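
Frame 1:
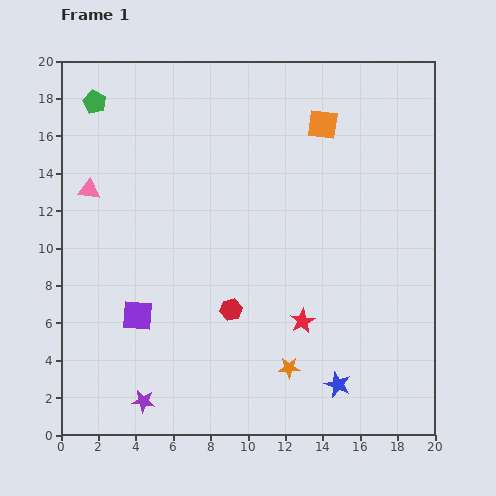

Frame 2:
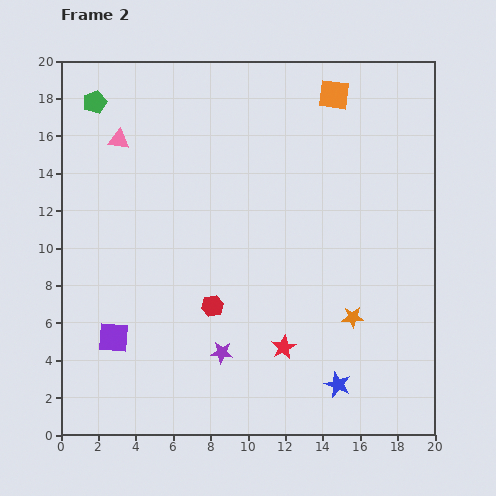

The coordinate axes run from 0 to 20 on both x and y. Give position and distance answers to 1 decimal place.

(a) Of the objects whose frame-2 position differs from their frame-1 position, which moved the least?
the red hexagon

(moved 1.0)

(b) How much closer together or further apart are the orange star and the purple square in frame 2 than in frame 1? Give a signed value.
+4.2

Distance in frame 1: 8.6. Distance in frame 2: 12.8.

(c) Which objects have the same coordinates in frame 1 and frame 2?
the blue star, the green pentagon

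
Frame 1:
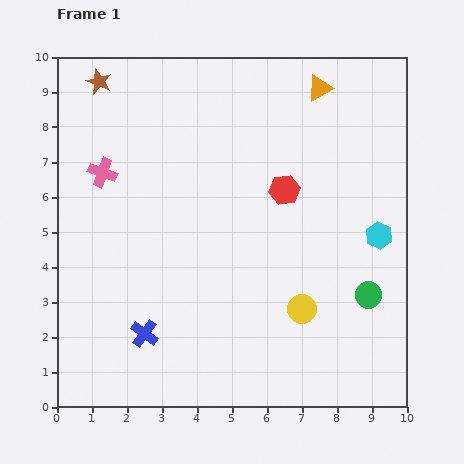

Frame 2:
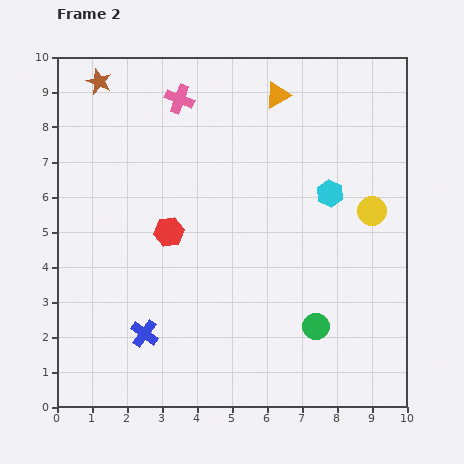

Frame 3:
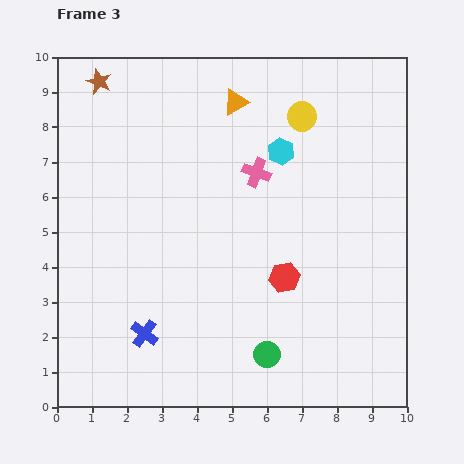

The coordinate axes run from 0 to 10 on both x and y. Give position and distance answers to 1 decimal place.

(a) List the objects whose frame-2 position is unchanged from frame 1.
the blue cross, the brown star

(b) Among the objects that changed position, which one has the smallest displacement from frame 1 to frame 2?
the orange triangle

(moved 1.2)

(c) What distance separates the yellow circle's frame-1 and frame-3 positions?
5.5

The yellow circle moved from (7.0, 2.8) to (7.0, 8.3), a distance of √(0.0² + 5.5²) ≈ 5.5.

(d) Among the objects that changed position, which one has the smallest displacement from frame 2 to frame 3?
the orange triangle

(moved 1.2)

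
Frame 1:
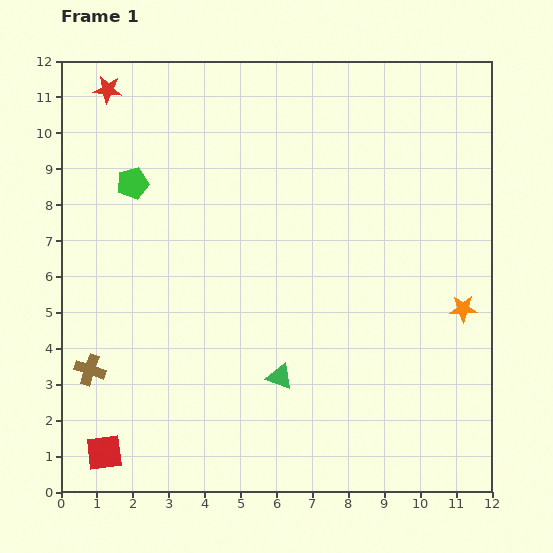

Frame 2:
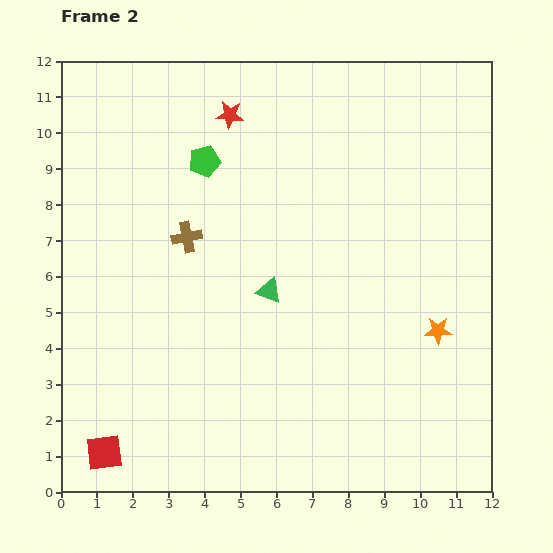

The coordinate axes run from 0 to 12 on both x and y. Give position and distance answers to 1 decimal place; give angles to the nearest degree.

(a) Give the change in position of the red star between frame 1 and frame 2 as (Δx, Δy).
(3.4, -0.7)

The red star was at (1.3, 11.2) in frame 1 and (4.7, 10.5) in frame 2.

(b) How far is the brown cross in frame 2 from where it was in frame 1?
4.6

The brown cross moved from (0.8, 3.4) to (3.5, 7.1), a distance of √(2.7² + 3.7²) ≈ 4.6.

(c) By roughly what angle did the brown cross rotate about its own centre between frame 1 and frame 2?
30° counter-clockwise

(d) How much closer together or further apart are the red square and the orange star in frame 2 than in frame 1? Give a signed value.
-0.9

Distance in frame 1: 10.8. Distance in frame 2: 9.9.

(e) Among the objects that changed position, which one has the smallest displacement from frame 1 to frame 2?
the orange star

(moved 0.9)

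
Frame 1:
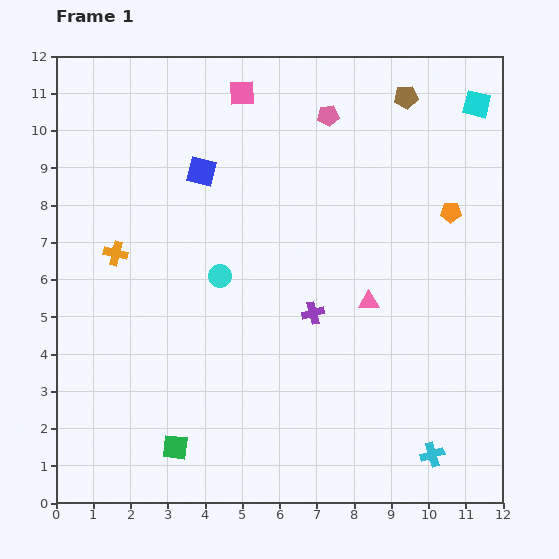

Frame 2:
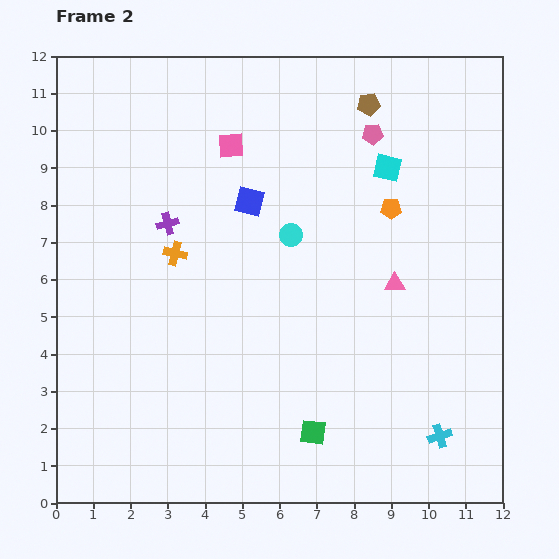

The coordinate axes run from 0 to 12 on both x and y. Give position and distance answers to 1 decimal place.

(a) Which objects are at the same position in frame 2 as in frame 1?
none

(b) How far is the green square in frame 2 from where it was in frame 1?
3.7

The green square moved from (3.2, 1.5) to (6.9, 1.9), a distance of √(3.7² + 0.4²) ≈ 3.7.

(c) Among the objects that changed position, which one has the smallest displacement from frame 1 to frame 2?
the cyan cross

(moved 0.5)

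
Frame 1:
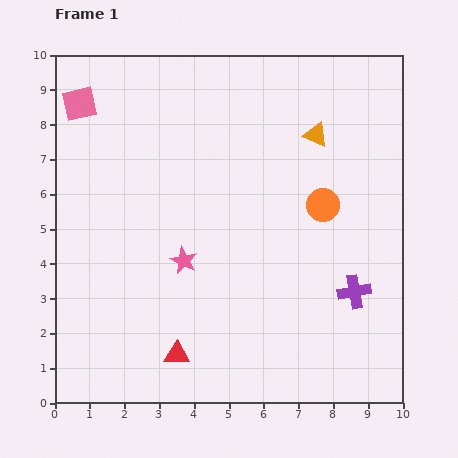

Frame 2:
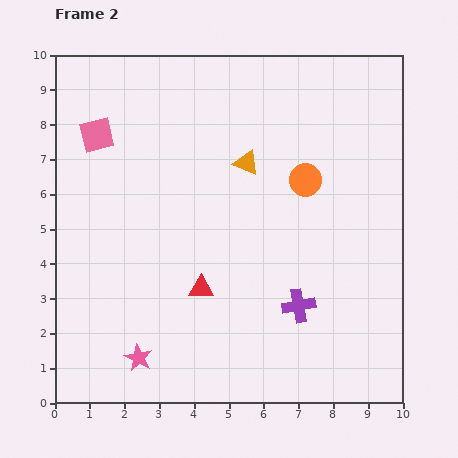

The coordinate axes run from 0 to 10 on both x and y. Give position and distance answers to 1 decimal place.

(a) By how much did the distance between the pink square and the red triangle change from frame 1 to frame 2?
-2.4

Distance in frame 1: 7.7. Distance in frame 2: 5.3.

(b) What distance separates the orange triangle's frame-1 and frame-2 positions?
2.2

The orange triangle moved from (7.5, 7.7) to (5.5, 6.9), a distance of √(2.0² + 0.8²) ≈ 2.2.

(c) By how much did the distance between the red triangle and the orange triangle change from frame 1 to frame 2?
-3.7

Distance in frame 1: 7.5. Distance in frame 2: 3.8.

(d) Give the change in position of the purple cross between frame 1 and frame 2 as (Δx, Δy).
(-1.6, -0.4)

The purple cross was at (8.6, 3.2) in frame 1 and (7.0, 2.8) in frame 2.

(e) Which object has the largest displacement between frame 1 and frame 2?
the pink star

(moved 3.1; next 2.2)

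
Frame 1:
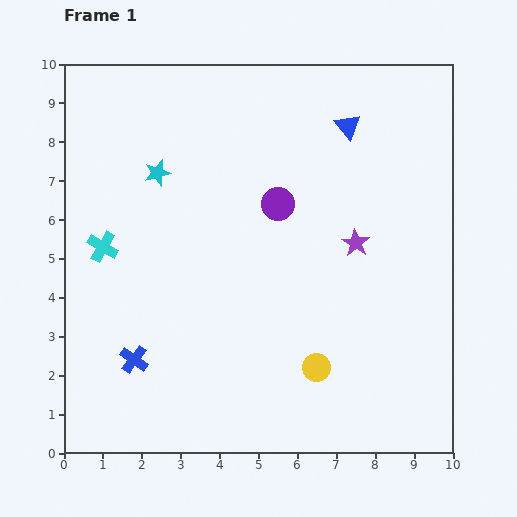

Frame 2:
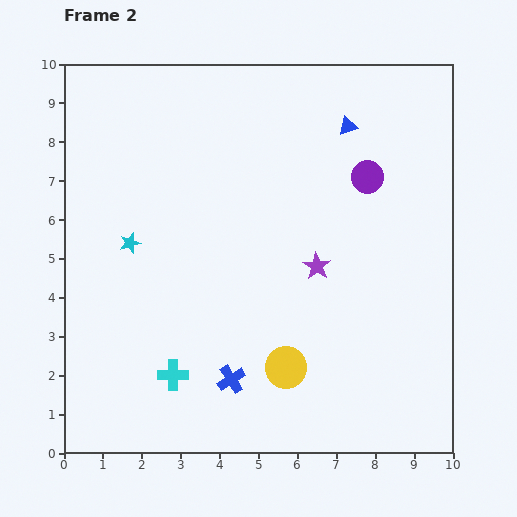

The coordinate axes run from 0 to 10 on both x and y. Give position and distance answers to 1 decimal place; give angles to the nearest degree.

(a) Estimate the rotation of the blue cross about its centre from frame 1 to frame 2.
22° clockwise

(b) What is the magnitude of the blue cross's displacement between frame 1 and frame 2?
2.5

The blue cross moved from (1.8, 2.4) to (4.3, 1.9), a distance of √(2.5² + 0.5²) ≈ 2.5.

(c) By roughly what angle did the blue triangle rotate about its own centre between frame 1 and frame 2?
50° clockwise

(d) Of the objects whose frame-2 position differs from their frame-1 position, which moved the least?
the yellow circle

(moved 0.8)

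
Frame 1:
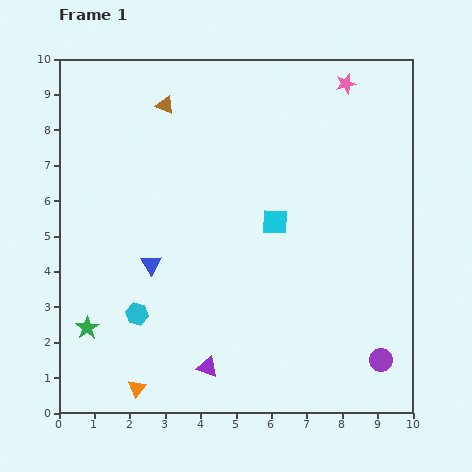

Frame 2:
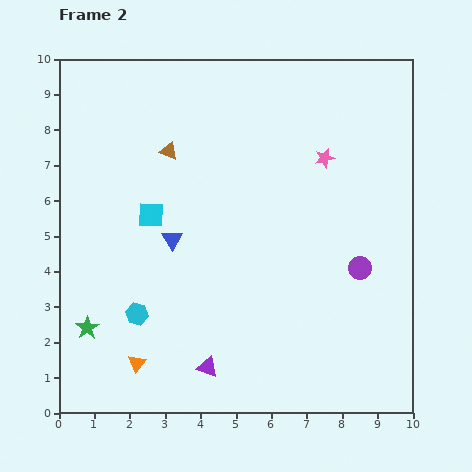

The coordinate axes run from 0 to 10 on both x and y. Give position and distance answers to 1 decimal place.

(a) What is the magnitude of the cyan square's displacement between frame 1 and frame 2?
3.5

The cyan square moved from (6.1, 5.4) to (2.6, 5.6), a distance of √(3.5² + 0.2²) ≈ 3.5.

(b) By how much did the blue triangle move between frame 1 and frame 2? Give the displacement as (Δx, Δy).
(0.6, 0.7)

The blue triangle was at (2.6, 4.2) in frame 1 and (3.2, 4.9) in frame 2.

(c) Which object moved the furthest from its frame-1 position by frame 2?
the cyan square

(moved 3.5; next 2.7)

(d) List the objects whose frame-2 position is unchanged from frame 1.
the cyan hexagon, the purple triangle, the green star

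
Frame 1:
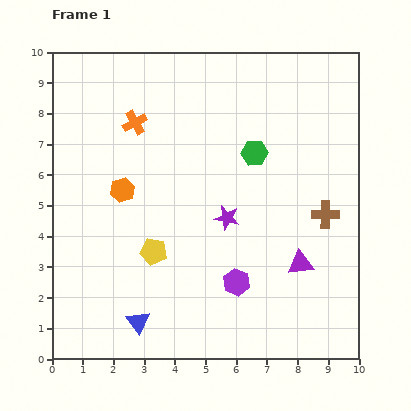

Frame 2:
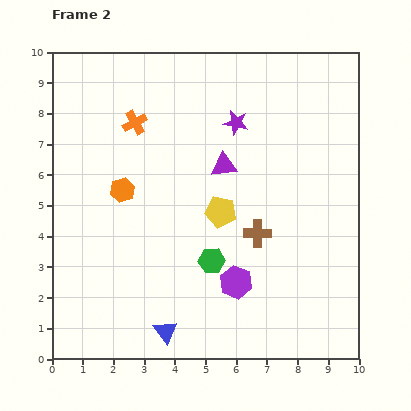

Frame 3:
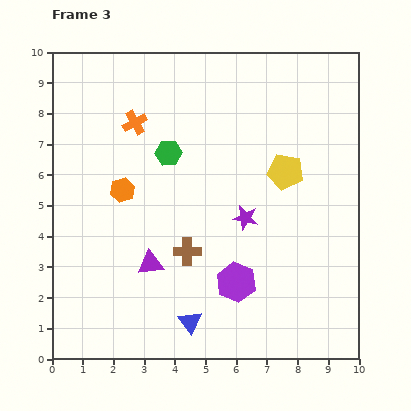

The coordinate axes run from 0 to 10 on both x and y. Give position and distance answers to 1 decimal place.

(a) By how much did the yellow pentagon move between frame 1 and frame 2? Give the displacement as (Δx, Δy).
(2.2, 1.3)

The yellow pentagon was at (3.3, 3.5) in frame 1 and (5.5, 4.8) in frame 2.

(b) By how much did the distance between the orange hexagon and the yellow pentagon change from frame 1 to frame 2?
+1.1

Distance in frame 1: 2.2. Distance in frame 2: 3.3.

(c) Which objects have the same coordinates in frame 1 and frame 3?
the purple hexagon, the orange hexagon, the orange cross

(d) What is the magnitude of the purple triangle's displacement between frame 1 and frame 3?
4.9

The purple triangle moved from (8.1, 3.1) to (3.2, 3.1), a distance of √(4.9² + 0.0²) ≈ 4.9.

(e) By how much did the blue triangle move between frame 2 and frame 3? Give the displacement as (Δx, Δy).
(0.8, 0.3)

The blue triangle was at (3.7, 0.9) in frame 2 and (4.5, 1.2) in frame 3.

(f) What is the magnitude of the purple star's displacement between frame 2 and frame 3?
3.1

The purple star moved from (6.0, 7.7) to (6.3, 4.6), a distance of √(0.3² + 3.1²) ≈ 3.1.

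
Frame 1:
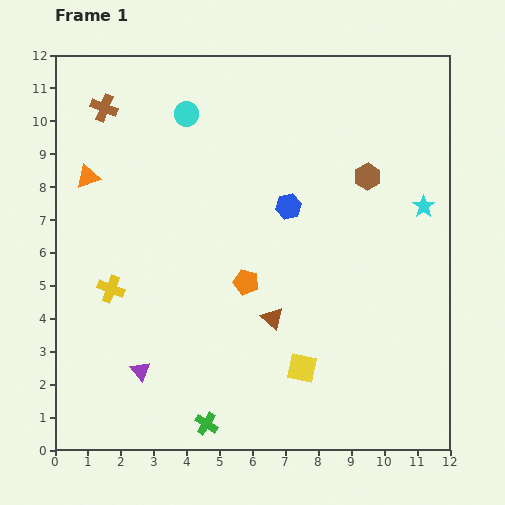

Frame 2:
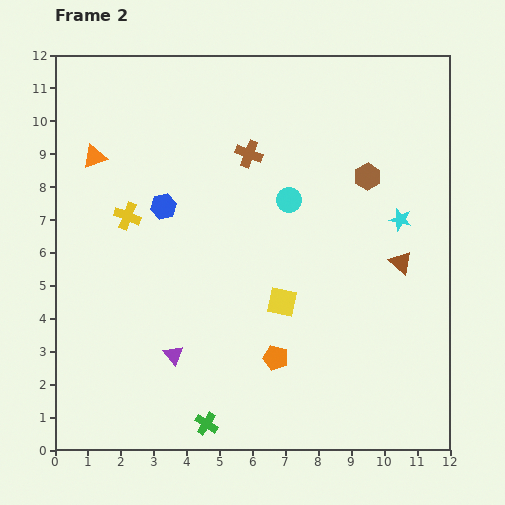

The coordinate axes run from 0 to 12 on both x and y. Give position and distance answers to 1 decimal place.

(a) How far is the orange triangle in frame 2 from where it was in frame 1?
0.6

The orange triangle moved from (1.0, 8.3) to (1.2, 8.9), a distance of √(0.2² + 0.6²) ≈ 0.6.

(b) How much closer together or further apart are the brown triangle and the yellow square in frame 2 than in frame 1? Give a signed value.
+2.1

Distance in frame 1: 1.7. Distance in frame 2: 3.8.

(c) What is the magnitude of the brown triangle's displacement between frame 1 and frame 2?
4.3

The brown triangle moved from (6.6, 4.0) to (10.5, 5.7), a distance of √(3.9² + 1.7²) ≈ 4.3.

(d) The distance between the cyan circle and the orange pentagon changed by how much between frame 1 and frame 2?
-0.6

Distance in frame 1: 5.4. Distance in frame 2: 4.8.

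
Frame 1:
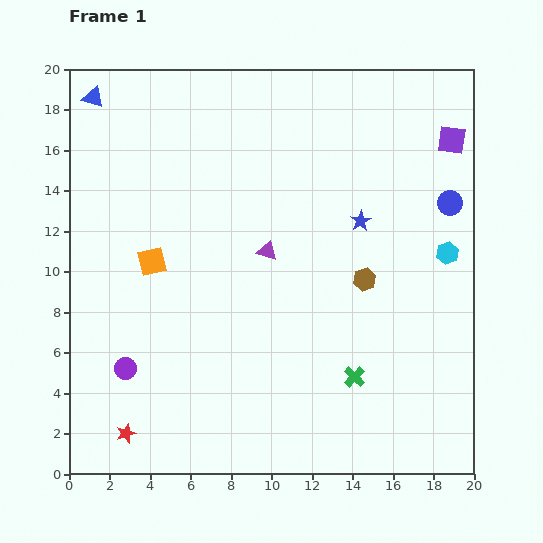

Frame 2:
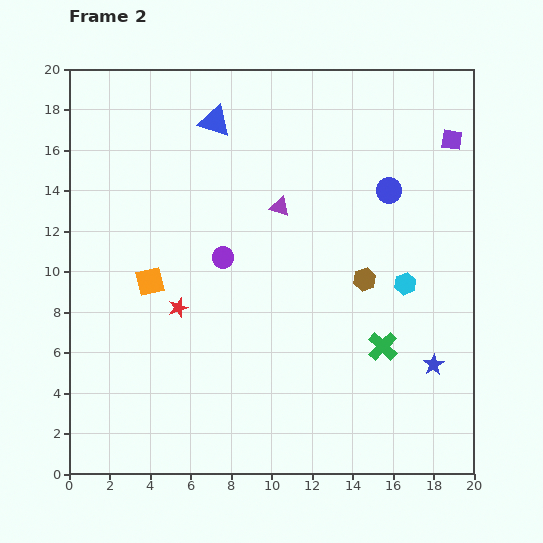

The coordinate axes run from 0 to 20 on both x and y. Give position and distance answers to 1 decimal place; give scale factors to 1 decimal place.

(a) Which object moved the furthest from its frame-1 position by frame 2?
the blue star

(moved 8.0; next 7.3)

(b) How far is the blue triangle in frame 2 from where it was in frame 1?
6.1

The blue triangle moved from (1.2, 18.6) to (7.2, 17.4), a distance of √(6.0² + 1.2²) ≈ 6.1.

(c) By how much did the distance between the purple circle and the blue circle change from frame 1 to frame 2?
-9.2

Distance in frame 1: 18.0. Distance in frame 2: 8.8.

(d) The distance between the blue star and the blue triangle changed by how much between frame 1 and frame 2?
+1.6

Distance in frame 1: 14.5. Distance in frame 2: 16.1.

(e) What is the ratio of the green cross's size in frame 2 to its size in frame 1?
1.4×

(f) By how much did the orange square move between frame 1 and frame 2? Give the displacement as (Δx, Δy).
(-0.1, -1.0)

The orange square was at (4.1, 10.5) in frame 1 and (4.0, 9.5) in frame 2.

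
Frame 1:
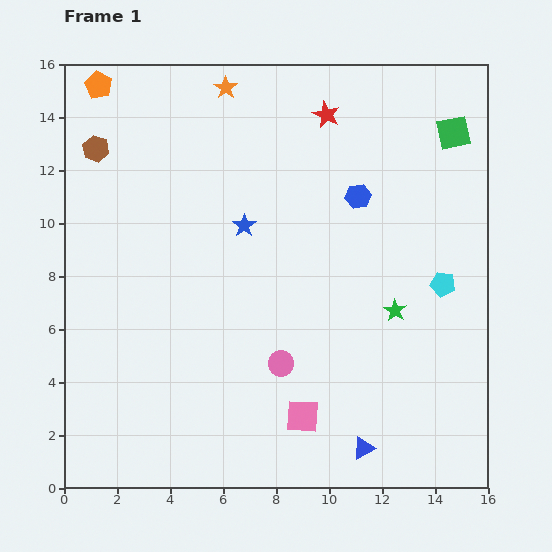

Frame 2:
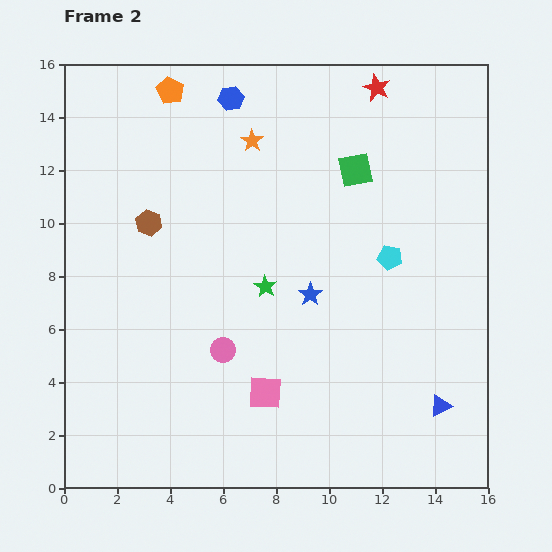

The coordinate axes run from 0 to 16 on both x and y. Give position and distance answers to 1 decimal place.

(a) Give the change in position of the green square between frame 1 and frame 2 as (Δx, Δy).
(-3.7, -1.4)

The green square was at (14.7, 13.4) in frame 1 and (11.0, 12.0) in frame 2.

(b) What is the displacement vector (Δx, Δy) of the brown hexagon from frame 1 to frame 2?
(2.0, -2.8)

The brown hexagon was at (1.2, 12.8) in frame 1 and (3.2, 10.0) in frame 2.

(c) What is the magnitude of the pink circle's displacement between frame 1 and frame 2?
2.3

The pink circle moved from (8.2, 4.7) to (6.0, 5.2), a distance of √(2.2² + 0.5²) ≈ 2.3.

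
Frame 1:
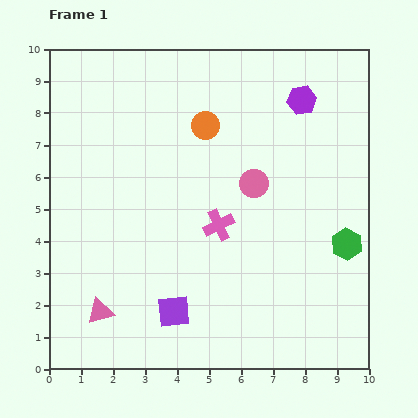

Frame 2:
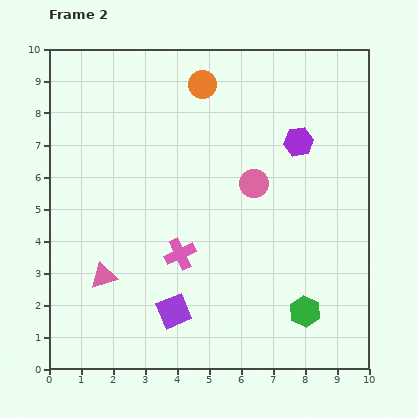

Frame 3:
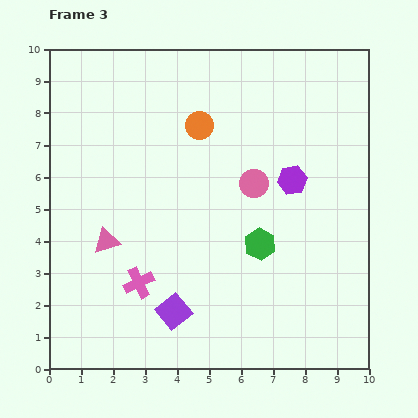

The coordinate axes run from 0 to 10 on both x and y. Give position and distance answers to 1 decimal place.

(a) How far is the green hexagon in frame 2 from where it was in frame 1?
2.5

The green hexagon moved from (9.3, 3.9) to (8.0, 1.8), a distance of √(1.3² + 2.1²) ≈ 2.5.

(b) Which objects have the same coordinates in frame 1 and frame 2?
the pink circle, the purple square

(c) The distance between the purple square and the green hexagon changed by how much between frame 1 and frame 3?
-2.4

Distance in frame 1: 5.8. Distance in frame 3: 3.4.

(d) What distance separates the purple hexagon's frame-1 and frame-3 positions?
2.5

The purple hexagon moved from (7.9, 8.4) to (7.6, 5.9), a distance of √(0.3² + 2.5²) ≈ 2.5.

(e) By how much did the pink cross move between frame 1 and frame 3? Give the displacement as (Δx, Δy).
(-2.5, -1.8)

The pink cross was at (5.3, 4.5) in frame 1 and (2.8, 2.7) in frame 3.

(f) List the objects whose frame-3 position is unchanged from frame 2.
the pink circle, the purple square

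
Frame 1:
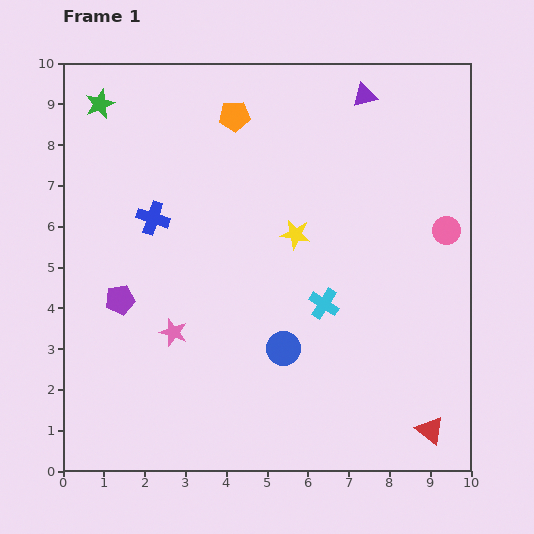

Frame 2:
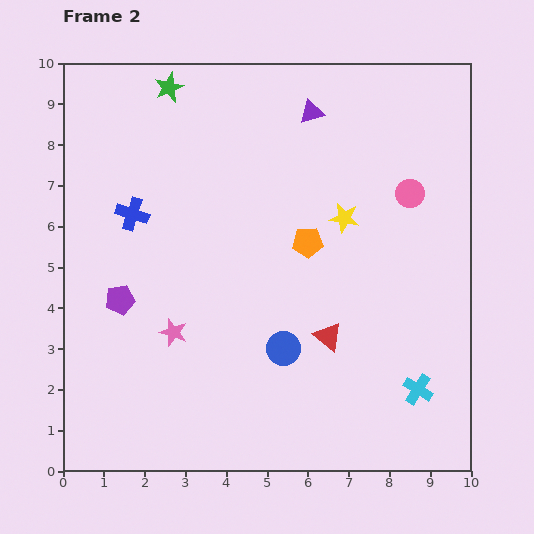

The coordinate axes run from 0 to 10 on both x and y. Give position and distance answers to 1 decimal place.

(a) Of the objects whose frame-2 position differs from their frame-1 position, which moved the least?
the blue cross

(moved 0.5)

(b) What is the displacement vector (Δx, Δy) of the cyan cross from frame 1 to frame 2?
(2.3, -2.1)

The cyan cross was at (6.4, 4.1) in frame 1 and (8.7, 2.0) in frame 2.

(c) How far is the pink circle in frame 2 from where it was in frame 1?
1.3

The pink circle moved from (9.4, 5.9) to (8.5, 6.8), a distance of √(0.9² + 0.9²) ≈ 1.3.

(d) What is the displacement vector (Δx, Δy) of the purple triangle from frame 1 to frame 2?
(-1.3, -0.4)

The purple triangle was at (7.4, 9.2) in frame 1 and (6.1, 8.8) in frame 2.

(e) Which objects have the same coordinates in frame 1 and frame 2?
the purple pentagon, the blue circle, the pink star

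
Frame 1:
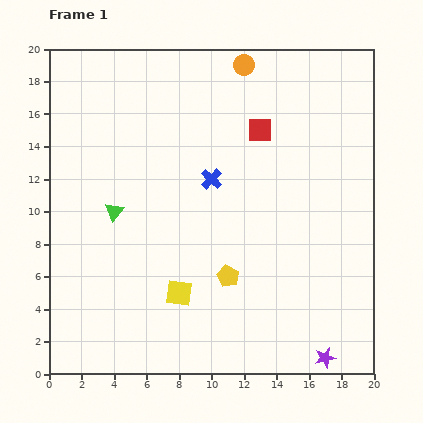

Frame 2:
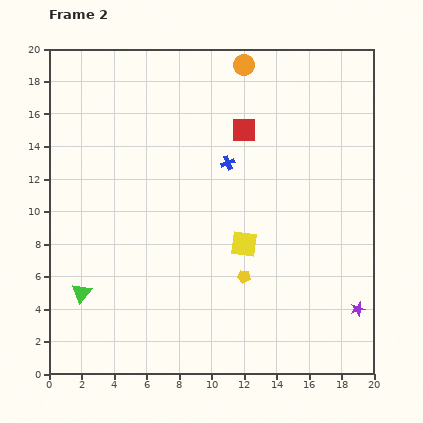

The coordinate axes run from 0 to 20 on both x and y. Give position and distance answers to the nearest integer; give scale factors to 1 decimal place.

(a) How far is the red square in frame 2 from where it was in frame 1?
1

The red square moved from (13, 15) to (12, 15), a distance of √(1² + 0²) ≈ 1.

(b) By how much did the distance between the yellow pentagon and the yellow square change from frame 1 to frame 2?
-1

Distance in frame 1: 3. Distance in frame 2: 2.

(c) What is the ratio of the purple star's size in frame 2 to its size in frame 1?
0.7×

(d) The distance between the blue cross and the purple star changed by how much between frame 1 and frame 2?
-1

Distance in frame 1: 13. Distance in frame 2: 12.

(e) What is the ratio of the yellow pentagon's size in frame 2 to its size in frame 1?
0.6×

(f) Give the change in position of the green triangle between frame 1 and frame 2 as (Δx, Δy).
(-2, -5)

The green triangle was at (4, 10) in frame 1 and (2, 5) in frame 2.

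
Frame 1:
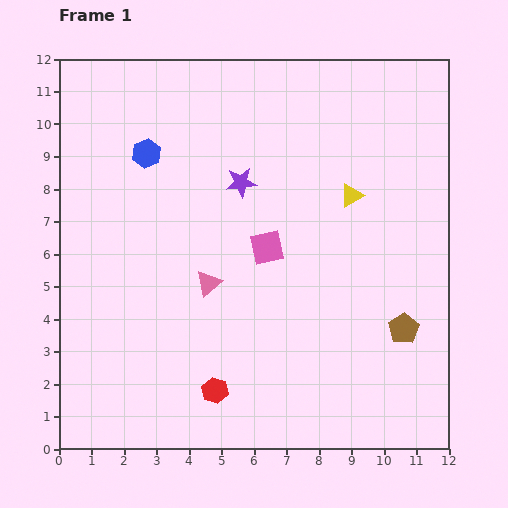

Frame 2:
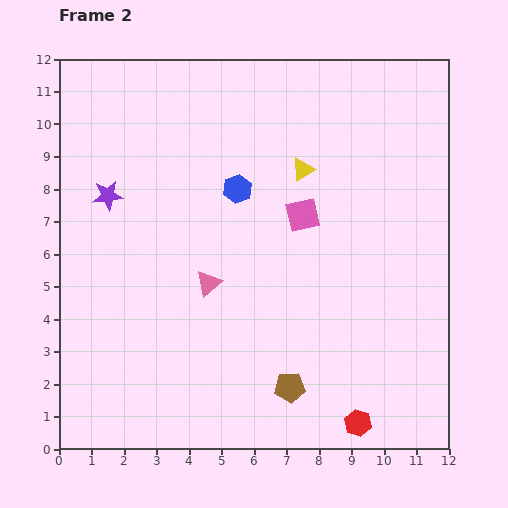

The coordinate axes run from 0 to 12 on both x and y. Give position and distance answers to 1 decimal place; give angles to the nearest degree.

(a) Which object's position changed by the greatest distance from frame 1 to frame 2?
the red hexagon

(moved 4.5; next 4.1)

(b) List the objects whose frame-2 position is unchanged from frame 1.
the pink triangle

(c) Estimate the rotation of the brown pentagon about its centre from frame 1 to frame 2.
28° clockwise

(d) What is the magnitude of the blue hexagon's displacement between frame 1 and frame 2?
3.0

The blue hexagon moved from (2.7, 9.1) to (5.5, 8.0), a distance of √(2.8² + 1.1²) ≈ 3.0.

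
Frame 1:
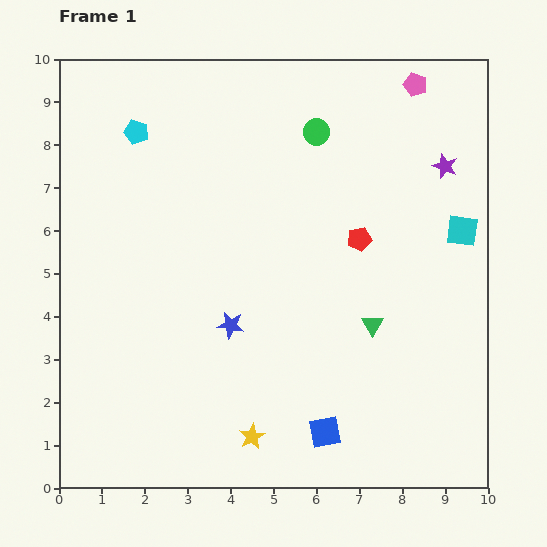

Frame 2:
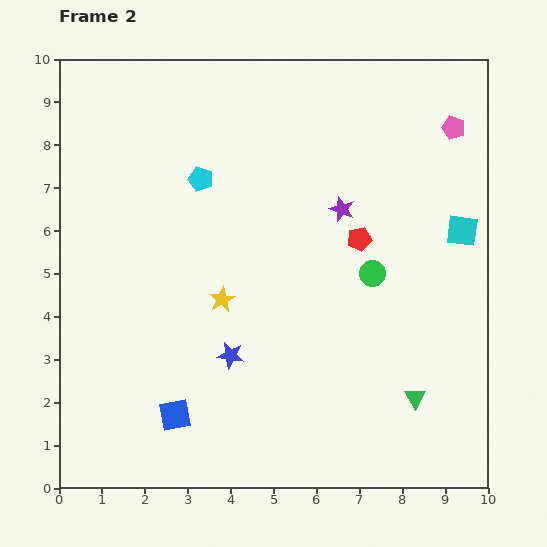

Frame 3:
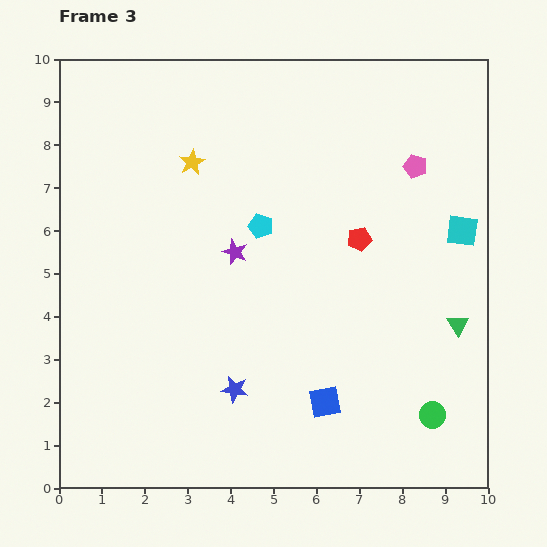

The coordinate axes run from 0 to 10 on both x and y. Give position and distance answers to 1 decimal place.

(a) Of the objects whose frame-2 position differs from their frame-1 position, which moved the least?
the blue star

(moved 0.7)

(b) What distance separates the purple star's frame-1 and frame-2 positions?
2.6

The purple star moved from (9.0, 7.5) to (6.6, 6.5), a distance of √(2.4² + 1.0²) ≈ 2.6.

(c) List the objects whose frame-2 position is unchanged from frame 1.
the cyan square, the red pentagon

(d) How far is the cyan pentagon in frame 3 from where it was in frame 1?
3.6

The cyan pentagon moved from (1.8, 8.3) to (4.7, 6.1), a distance of √(2.9² + 2.2²) ≈ 3.6.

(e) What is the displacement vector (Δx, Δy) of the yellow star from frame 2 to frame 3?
(-0.7, 3.2)

The yellow star was at (3.8, 4.4) in frame 2 and (3.1, 7.6) in frame 3.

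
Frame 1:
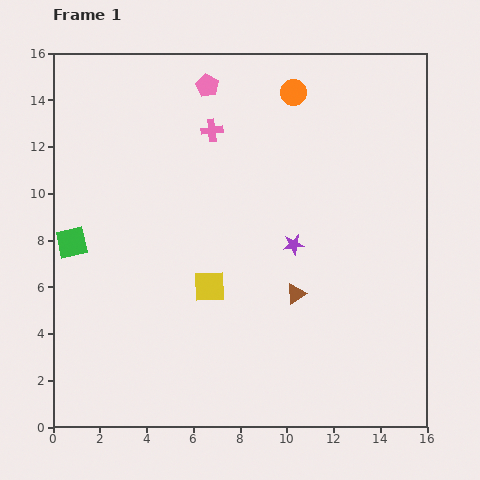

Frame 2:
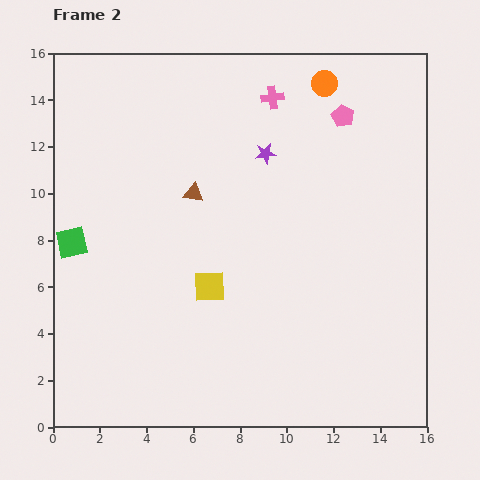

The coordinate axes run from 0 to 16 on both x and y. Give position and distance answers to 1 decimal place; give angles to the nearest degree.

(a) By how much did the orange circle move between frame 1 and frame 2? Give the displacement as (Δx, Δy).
(1.3, 0.4)

The orange circle was at (10.3, 14.3) in frame 1 and (11.6, 14.7) in frame 2.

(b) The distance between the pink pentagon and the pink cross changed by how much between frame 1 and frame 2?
+1.2

Distance in frame 1: 1.9. Distance in frame 2: 3.1.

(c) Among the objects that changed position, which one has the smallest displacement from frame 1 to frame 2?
the orange circle

(moved 1.4)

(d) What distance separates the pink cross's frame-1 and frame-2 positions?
3.0

The pink cross moved from (6.8, 12.7) to (9.4, 14.1), a distance of √(2.6² + 1.4²) ≈ 3.0.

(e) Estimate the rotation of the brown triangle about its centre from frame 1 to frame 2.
42° clockwise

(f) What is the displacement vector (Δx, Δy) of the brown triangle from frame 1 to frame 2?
(-4.4, 4.3)

The brown triangle was at (10.4, 5.7) in frame 1 and (6.0, 10.0) in frame 2.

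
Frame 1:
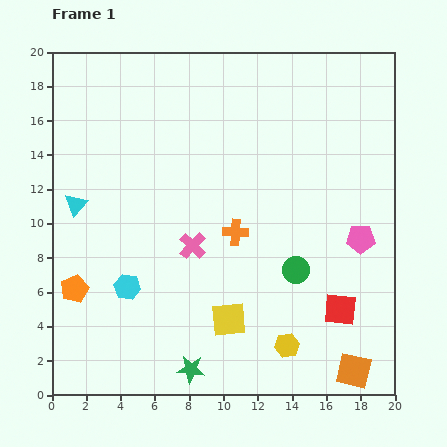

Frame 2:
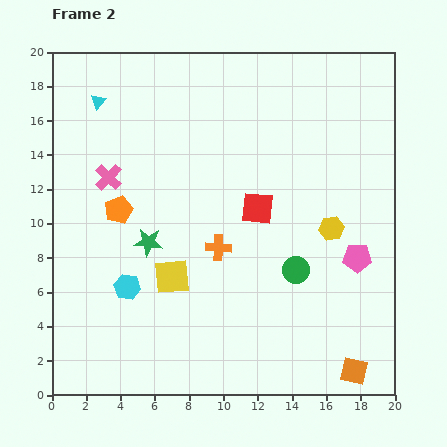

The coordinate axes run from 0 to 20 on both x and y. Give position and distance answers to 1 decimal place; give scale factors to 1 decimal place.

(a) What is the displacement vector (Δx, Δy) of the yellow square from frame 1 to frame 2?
(-3.3, 2.5)

The yellow square was at (10.3, 4.4) in frame 1 and (7.0, 6.9) in frame 2.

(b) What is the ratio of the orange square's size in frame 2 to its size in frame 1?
0.8×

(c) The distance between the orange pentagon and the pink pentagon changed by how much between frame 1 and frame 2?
-2.7

Distance in frame 1: 16.9. Distance in frame 2: 14.2.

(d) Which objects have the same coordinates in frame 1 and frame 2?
the orange square, the green circle, the cyan hexagon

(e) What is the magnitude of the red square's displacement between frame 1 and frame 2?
7.6

The red square moved from (16.8, 5.0) to (12.0, 10.9), a distance of √(4.8² + 5.9²) ≈ 7.6.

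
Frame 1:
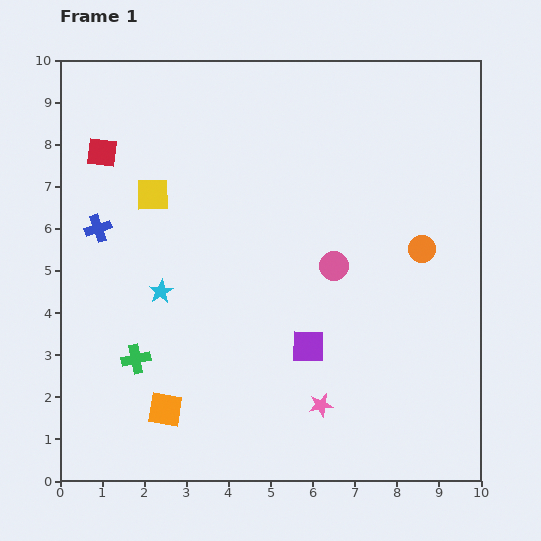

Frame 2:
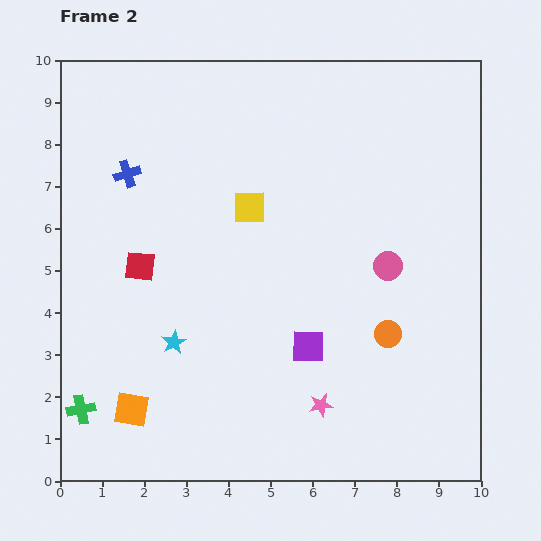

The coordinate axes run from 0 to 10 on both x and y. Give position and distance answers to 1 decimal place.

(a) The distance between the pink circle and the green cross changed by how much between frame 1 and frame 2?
+2.9

Distance in frame 1: 5.2. Distance in frame 2: 8.1.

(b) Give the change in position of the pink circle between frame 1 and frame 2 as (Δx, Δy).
(1.3, 0.0)

The pink circle was at (6.5, 5.1) in frame 1 and (7.8, 5.1) in frame 2.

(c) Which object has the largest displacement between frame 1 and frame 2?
the red square

(moved 2.8; next 2.3)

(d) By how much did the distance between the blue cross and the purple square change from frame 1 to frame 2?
+0.2

Distance in frame 1: 5.7. Distance in frame 2: 5.9.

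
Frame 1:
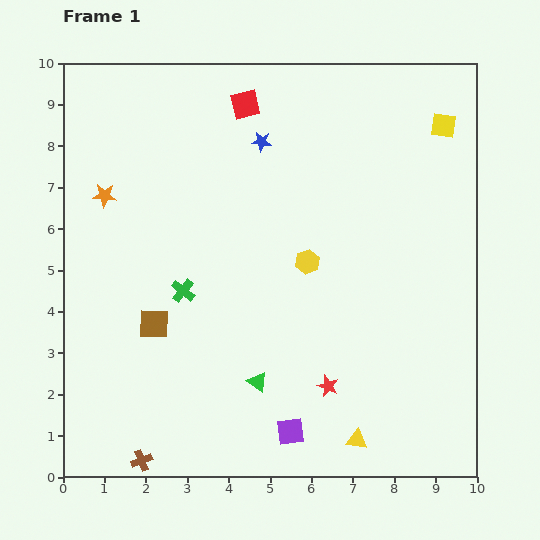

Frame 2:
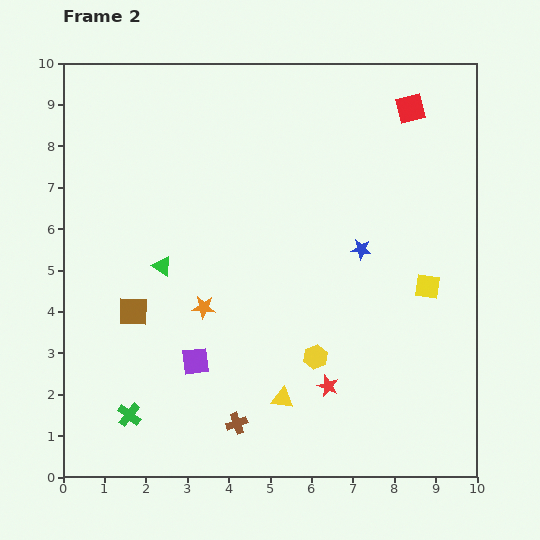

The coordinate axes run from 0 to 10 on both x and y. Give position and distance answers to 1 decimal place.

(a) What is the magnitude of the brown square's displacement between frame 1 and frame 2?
0.6

The brown square moved from (2.2, 3.7) to (1.7, 4.0), a distance of √(0.5² + 0.3²) ≈ 0.6.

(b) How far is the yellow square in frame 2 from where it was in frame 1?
3.9

The yellow square moved from (9.2, 8.5) to (8.8, 4.6), a distance of √(0.4² + 3.9²) ≈ 3.9.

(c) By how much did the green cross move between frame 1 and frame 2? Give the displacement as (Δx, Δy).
(-1.3, -3.0)

The green cross was at (2.9, 4.5) in frame 1 and (1.6, 1.5) in frame 2.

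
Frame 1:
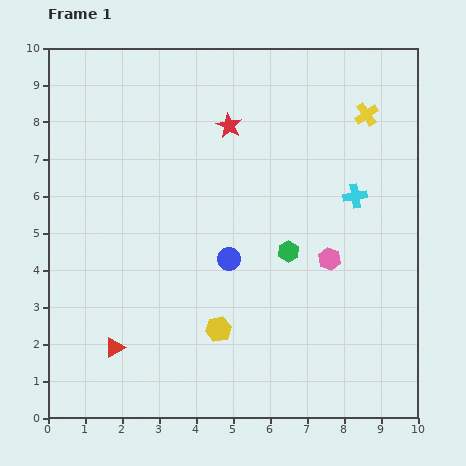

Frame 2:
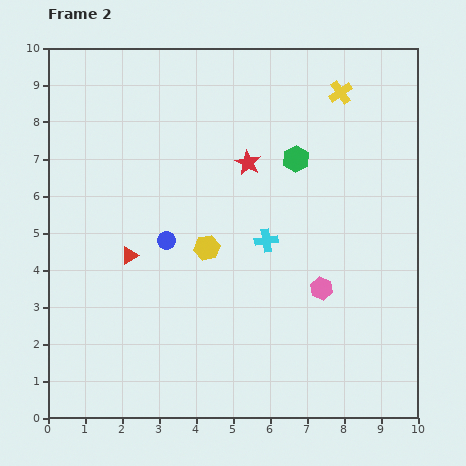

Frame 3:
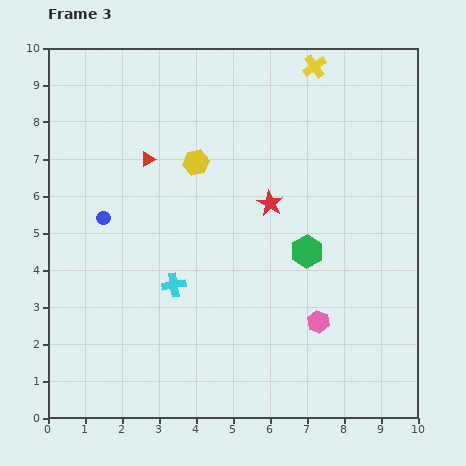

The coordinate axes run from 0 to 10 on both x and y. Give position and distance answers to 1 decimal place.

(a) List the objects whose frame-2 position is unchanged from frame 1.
none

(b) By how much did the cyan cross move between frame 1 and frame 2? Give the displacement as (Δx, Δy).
(-2.4, -1.2)

The cyan cross was at (8.3, 6.0) in frame 1 and (5.9, 4.8) in frame 2.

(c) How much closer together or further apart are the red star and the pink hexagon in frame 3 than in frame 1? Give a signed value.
-1.0

Distance in frame 1: 4.5. Distance in frame 3: 3.5.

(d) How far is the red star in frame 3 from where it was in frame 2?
1.3

The red star moved from (5.4, 6.9) to (6.0, 5.8), a distance of √(0.6² + 1.1²) ≈ 1.3.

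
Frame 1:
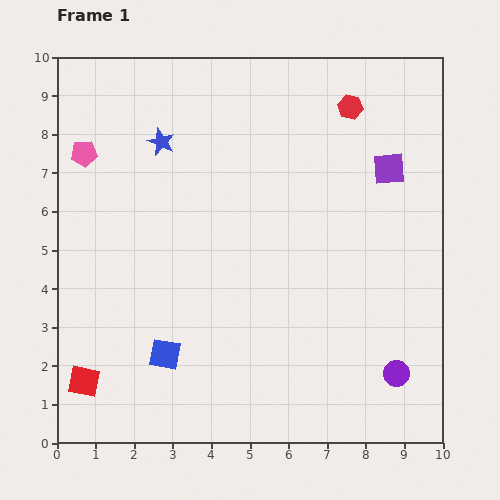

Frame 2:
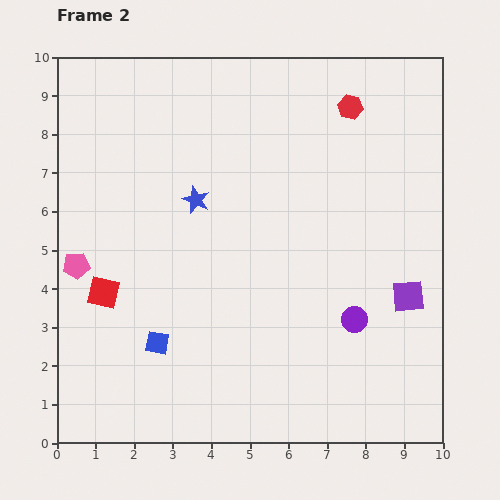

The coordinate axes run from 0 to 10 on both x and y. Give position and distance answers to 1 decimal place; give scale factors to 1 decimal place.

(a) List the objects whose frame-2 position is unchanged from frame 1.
the red hexagon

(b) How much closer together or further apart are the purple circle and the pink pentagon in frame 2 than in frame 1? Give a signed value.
-2.6

Distance in frame 1: 9.9. Distance in frame 2: 7.3.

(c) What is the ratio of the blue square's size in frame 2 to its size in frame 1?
0.8×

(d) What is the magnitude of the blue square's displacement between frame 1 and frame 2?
0.4

The blue square moved from (2.8, 2.3) to (2.6, 2.6), a distance of √(0.2² + 0.3²) ≈ 0.4.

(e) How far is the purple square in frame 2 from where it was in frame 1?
3.3

The purple square moved from (8.6, 7.1) to (9.1, 3.8), a distance of √(0.5² + 3.3²) ≈ 3.3.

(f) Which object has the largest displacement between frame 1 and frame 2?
the purple square

(moved 3.3; next 2.9)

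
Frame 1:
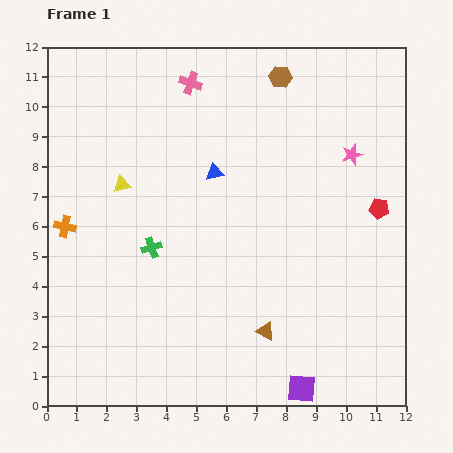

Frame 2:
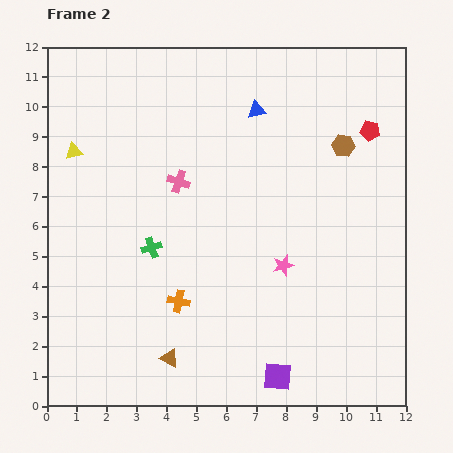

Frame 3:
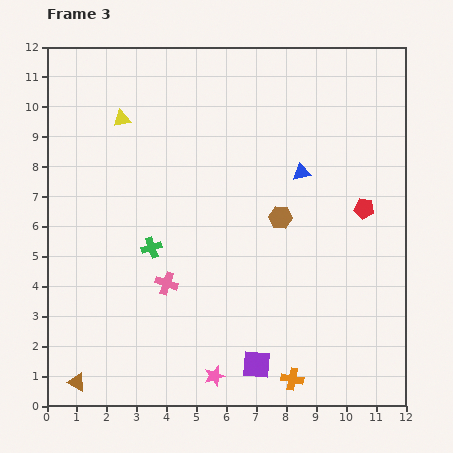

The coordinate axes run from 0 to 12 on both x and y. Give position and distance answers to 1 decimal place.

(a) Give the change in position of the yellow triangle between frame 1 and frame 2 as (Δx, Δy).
(-1.6, 1.1)

The yellow triangle was at (2.5, 7.4) in frame 1 and (0.9, 8.5) in frame 2.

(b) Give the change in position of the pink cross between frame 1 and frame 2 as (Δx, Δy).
(-0.4, -3.3)

The pink cross was at (4.8, 10.8) in frame 1 and (4.4, 7.5) in frame 2.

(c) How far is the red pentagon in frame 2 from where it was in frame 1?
2.6

The red pentagon moved from (11.1, 6.6) to (10.8, 9.2), a distance of √(0.3² + 2.6²) ≈ 2.6.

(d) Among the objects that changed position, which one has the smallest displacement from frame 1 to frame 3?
the red pentagon

(moved 0.5)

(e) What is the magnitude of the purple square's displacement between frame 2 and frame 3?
0.8

The purple square moved from (7.7, 1.0) to (7.0, 1.4), a distance of √(0.7² + 0.4²) ≈ 0.8.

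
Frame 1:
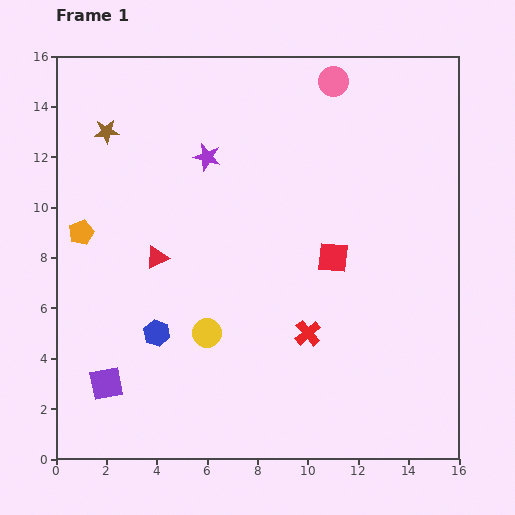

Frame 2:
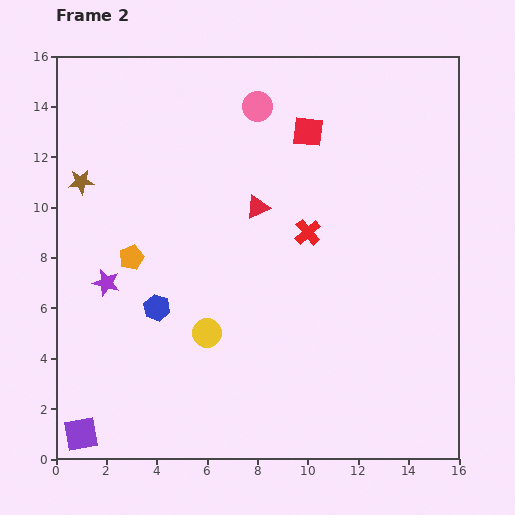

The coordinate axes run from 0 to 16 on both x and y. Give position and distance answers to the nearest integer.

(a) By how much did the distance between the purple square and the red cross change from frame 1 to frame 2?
+4

Distance in frame 1: 8. Distance in frame 2: 12.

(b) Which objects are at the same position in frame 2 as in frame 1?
the yellow circle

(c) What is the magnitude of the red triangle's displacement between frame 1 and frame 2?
4

The red triangle moved from (4, 8) to (8, 10), a distance of √(4² + 2²) ≈ 4.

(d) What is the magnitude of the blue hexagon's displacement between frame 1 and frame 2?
1

The blue hexagon moved from (4, 5) to (4, 6), a distance of √(0² + 1²) ≈ 1.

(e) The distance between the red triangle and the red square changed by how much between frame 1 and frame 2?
-3

Distance in frame 1: 7. Distance in frame 2: 4.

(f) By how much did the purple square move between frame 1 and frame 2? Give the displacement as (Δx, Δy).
(-1, -2)

The purple square was at (2, 3) in frame 1 and (1, 1) in frame 2.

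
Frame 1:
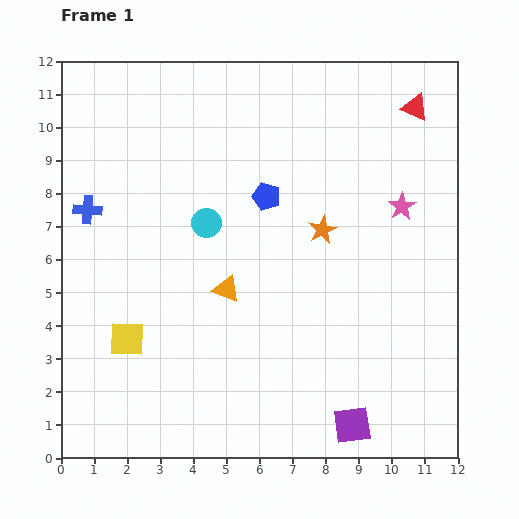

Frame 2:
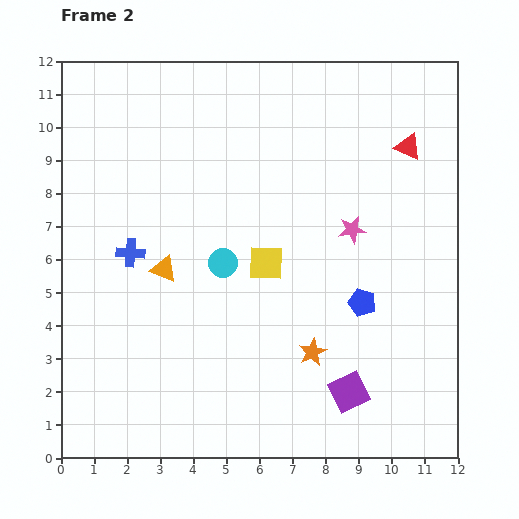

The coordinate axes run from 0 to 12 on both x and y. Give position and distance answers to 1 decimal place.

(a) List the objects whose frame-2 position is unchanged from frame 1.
none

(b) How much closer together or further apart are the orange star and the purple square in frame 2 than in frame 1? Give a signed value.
-4.4

Distance in frame 1: 6.0. Distance in frame 2: 1.6.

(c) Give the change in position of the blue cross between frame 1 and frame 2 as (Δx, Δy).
(1.3, -1.3)

The blue cross was at (0.8, 7.5) in frame 1 and (2.1, 6.2) in frame 2.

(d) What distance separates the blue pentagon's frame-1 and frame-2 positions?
4.3

The blue pentagon moved from (6.2, 7.9) to (9.1, 4.7), a distance of √(2.9² + 3.2²) ≈ 4.3.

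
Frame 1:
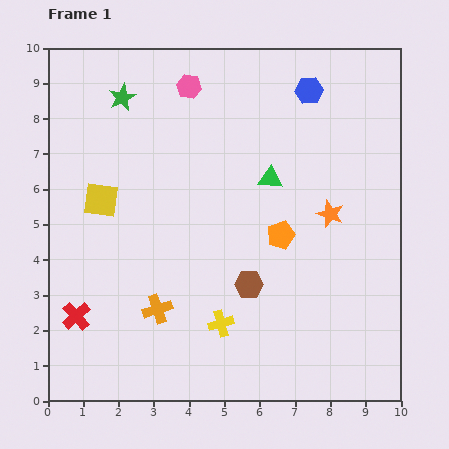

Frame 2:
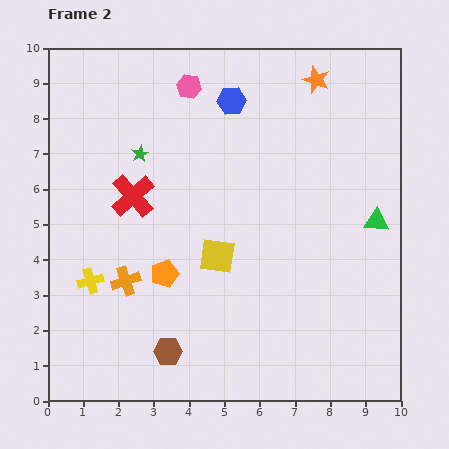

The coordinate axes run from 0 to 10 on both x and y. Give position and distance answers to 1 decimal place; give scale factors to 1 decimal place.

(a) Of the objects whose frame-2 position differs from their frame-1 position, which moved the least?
the orange cross

(moved 1.2)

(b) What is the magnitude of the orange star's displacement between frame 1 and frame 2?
3.8

The orange star moved from (8.0, 5.3) to (7.6, 9.1), a distance of √(0.4² + 3.8²) ≈ 3.8.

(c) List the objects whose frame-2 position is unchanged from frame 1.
the pink hexagon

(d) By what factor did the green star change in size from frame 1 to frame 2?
0.6×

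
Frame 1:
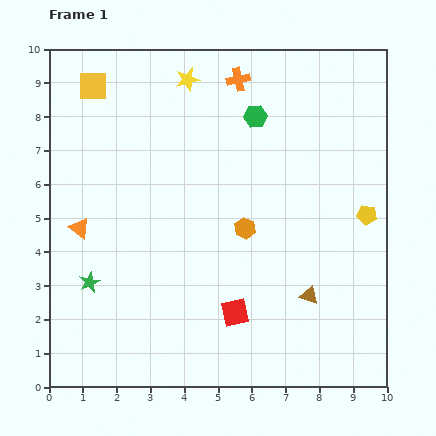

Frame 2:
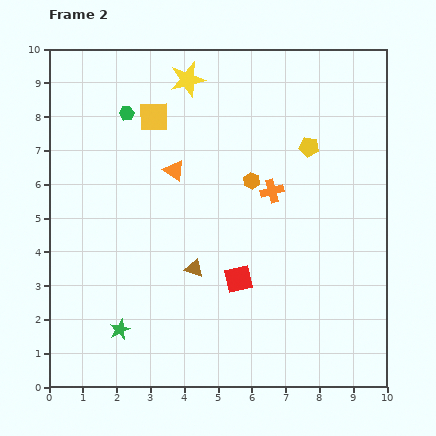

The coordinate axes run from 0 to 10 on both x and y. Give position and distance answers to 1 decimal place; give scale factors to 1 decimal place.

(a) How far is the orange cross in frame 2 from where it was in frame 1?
3.4

The orange cross moved from (5.6, 9.1) to (6.6, 5.8), a distance of √(1.0² + 3.3²) ≈ 3.4.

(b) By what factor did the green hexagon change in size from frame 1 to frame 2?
0.6×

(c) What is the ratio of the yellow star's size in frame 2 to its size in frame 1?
1.5×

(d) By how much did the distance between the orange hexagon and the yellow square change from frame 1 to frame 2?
-2.7

Distance in frame 1: 6.2. Distance in frame 2: 3.5.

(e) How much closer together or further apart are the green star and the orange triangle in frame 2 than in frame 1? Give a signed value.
+3.4

Distance in frame 1: 1.6. Distance in frame 2: 5.0.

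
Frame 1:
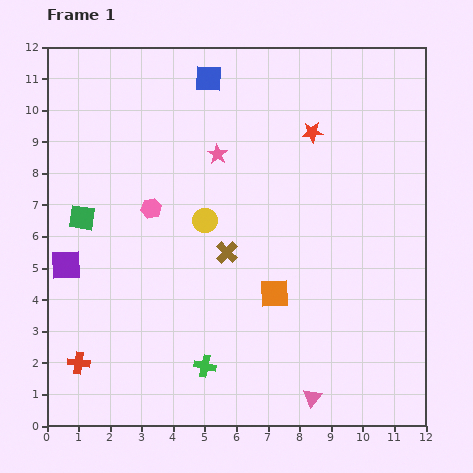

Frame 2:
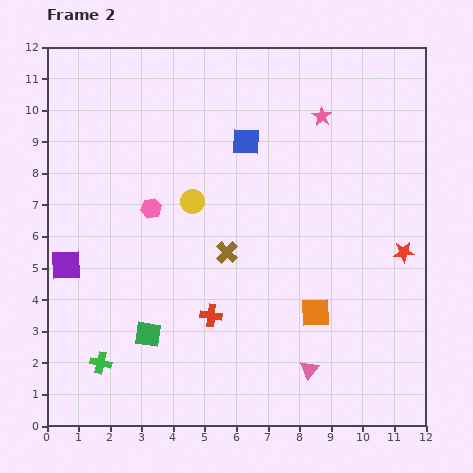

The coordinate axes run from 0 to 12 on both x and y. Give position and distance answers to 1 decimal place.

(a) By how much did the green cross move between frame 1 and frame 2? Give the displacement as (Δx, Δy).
(-3.3, 0.1)

The green cross was at (5.0, 1.9) in frame 1 and (1.7, 2.0) in frame 2.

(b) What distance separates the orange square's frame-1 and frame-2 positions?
1.4

The orange square moved from (7.2, 4.2) to (8.5, 3.6), a distance of √(1.3² + 0.6²) ≈ 1.4.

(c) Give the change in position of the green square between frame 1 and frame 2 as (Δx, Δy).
(2.1, -3.7)

The green square was at (1.1, 6.6) in frame 1 and (3.2, 2.9) in frame 2.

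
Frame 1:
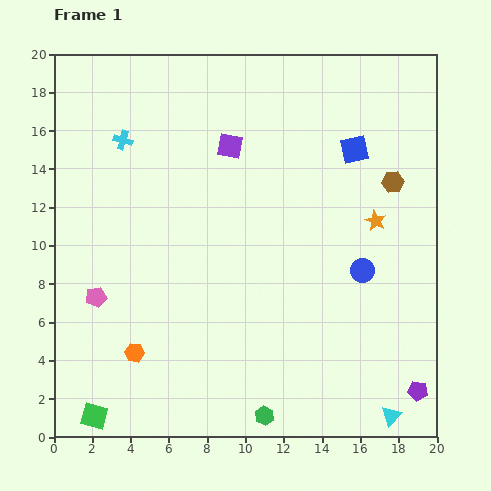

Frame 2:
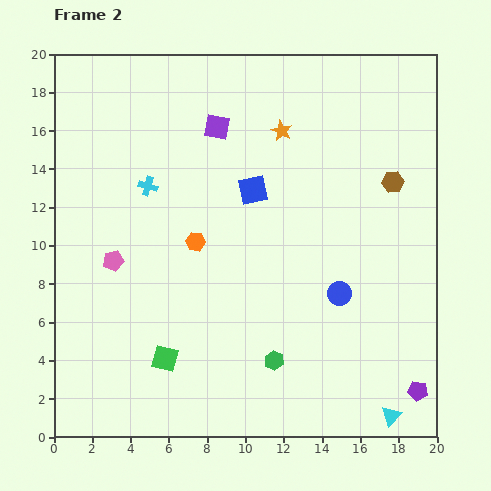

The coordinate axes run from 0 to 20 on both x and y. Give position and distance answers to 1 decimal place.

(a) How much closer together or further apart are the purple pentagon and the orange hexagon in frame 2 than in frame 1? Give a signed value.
-0.9

Distance in frame 1: 14.9. Distance in frame 2: 14.0.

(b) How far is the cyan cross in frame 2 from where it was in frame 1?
2.7

The cyan cross moved from (3.6, 15.5) to (4.9, 13.1), a distance of √(1.3² + 2.4²) ≈ 2.7.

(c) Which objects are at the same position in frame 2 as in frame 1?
the cyan triangle, the brown hexagon, the purple pentagon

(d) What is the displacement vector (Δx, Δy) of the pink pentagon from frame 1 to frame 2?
(0.9, 1.9)

The pink pentagon was at (2.2, 7.3) in frame 1 and (3.1, 9.2) in frame 2.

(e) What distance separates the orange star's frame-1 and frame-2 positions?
6.8

The orange star moved from (16.8, 11.3) to (11.9, 16.0), a distance of √(4.9² + 4.7²) ≈ 6.8.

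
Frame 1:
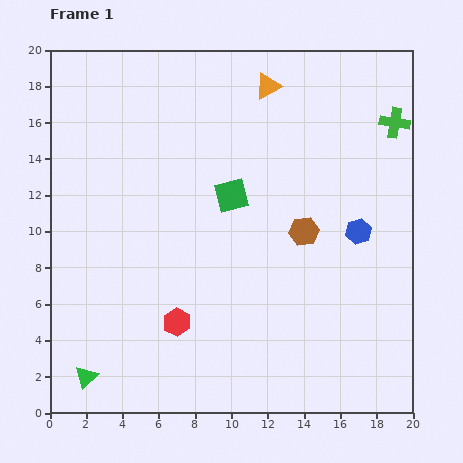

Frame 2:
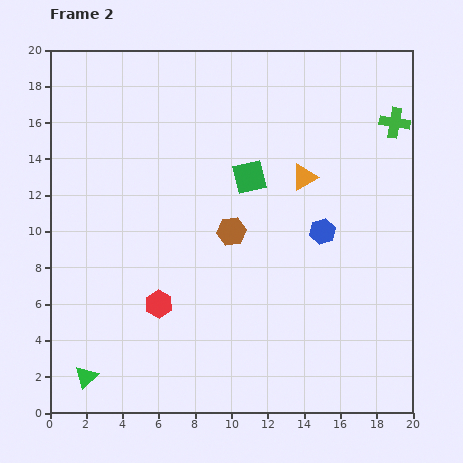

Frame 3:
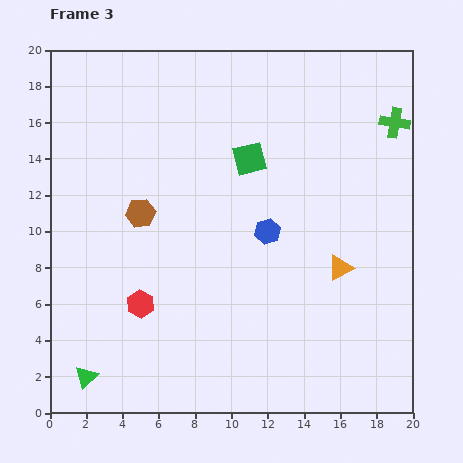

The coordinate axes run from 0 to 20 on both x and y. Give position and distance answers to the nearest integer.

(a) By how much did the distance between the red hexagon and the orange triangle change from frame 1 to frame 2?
-3

Distance in frame 1: 14. Distance in frame 2: 11.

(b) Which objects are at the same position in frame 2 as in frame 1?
the green cross, the green triangle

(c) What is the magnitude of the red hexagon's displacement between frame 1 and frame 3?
2

The red hexagon moved from (7, 5) to (5, 6), a distance of √(2² + 1²) ≈ 2.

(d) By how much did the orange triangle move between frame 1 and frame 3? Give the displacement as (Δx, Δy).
(4, -10)

The orange triangle was at (12, 18) in frame 1 and (16, 8) in frame 3.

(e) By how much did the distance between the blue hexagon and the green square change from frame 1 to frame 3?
-3

Distance in frame 1: 7. Distance in frame 3: 4.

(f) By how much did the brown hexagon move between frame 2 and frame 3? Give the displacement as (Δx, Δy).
(-5, 1)

The brown hexagon was at (10, 10) in frame 2 and (5, 11) in frame 3.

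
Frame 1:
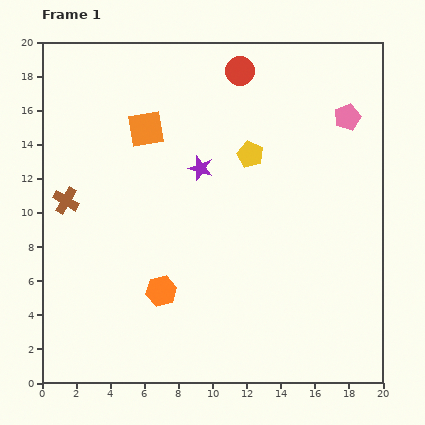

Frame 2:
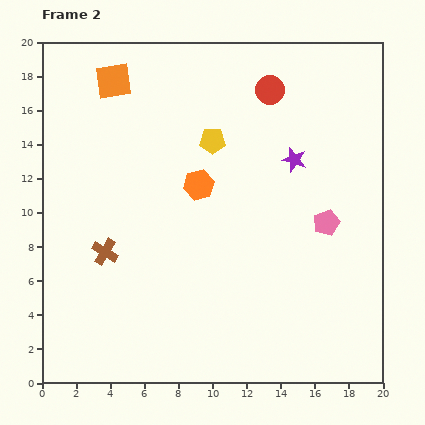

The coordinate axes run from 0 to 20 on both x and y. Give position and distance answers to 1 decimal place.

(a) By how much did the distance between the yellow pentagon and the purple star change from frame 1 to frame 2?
+1.9

Distance in frame 1: 3.0. Distance in frame 2: 4.9.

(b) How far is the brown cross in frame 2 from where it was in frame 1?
3.8

The brown cross moved from (1.4, 10.7) to (3.7, 7.7), a distance of √(2.3² + 3.0²) ≈ 3.8.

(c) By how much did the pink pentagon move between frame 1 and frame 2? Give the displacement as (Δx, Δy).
(-1.2, -6.2)

The pink pentagon was at (17.9, 15.6) in frame 1 and (16.7, 9.4) in frame 2.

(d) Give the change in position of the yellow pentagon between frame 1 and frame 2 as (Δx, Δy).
(-2.2, 0.8)

The yellow pentagon was at (12.2, 13.4) in frame 1 and (10.0, 14.2) in frame 2.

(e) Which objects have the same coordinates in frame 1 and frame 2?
none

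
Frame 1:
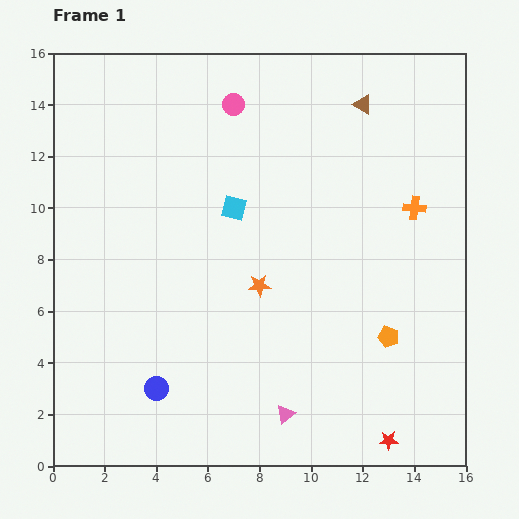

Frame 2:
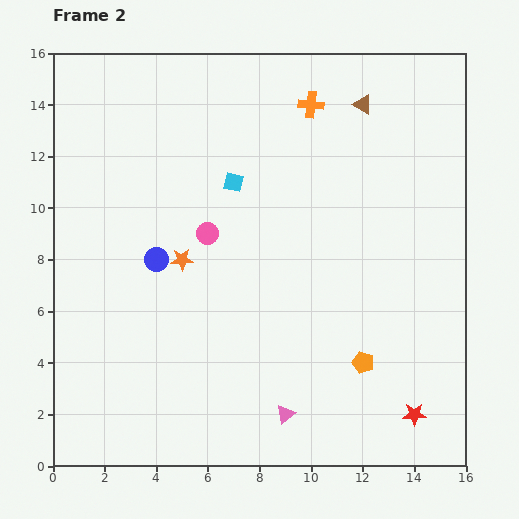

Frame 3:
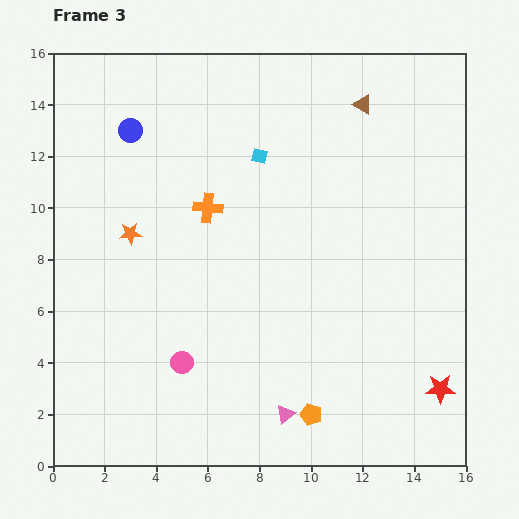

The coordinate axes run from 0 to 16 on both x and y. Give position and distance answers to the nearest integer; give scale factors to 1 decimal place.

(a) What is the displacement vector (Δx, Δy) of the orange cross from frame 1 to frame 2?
(-4, 4)

The orange cross was at (14, 10) in frame 1 and (10, 14) in frame 2.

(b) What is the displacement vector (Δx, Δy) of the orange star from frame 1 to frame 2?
(-3, 1)

The orange star was at (8, 7) in frame 1 and (5, 8) in frame 2.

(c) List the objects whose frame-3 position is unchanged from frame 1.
the brown triangle, the pink triangle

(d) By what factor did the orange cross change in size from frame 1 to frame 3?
1.3×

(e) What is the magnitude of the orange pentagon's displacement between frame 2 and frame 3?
3

The orange pentagon moved from (12, 4) to (10, 2), a distance of √(2² + 2²) ≈ 3.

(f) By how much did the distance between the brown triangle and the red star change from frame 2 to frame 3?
-1

Distance in frame 2: 12. Distance in frame 3: 11.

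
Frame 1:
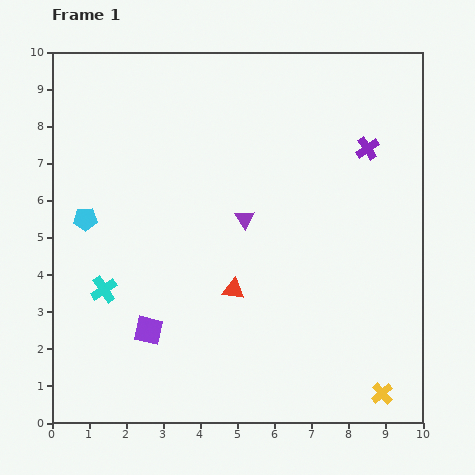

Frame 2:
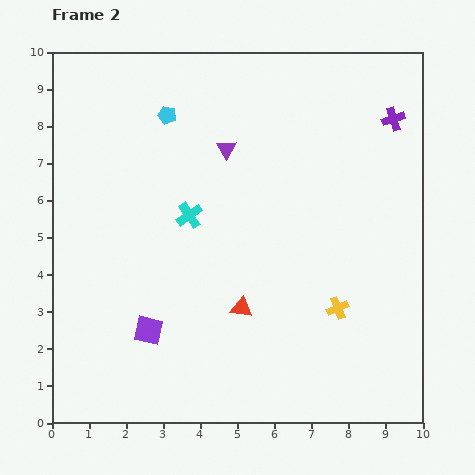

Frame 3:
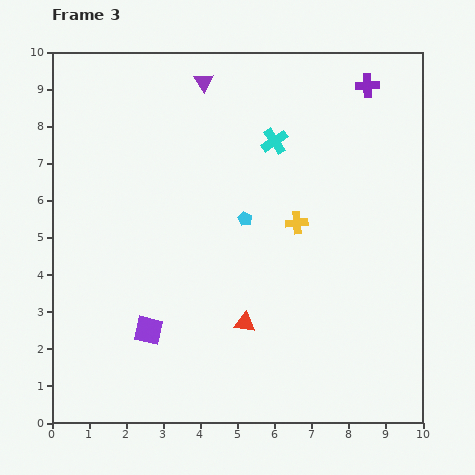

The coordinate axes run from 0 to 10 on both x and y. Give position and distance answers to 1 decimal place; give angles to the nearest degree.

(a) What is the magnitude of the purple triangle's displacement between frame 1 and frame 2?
2.0

The purple triangle moved from (5.2, 5.5) to (4.7, 7.4), a distance of √(0.5² + 1.9²) ≈ 2.0.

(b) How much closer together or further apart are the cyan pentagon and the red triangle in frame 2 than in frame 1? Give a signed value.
+1.2

Distance in frame 1: 4.4. Distance in frame 2: 5.6.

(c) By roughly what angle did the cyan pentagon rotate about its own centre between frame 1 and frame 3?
31° clockwise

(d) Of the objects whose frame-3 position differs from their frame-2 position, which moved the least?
the red triangle

(moved 0.4)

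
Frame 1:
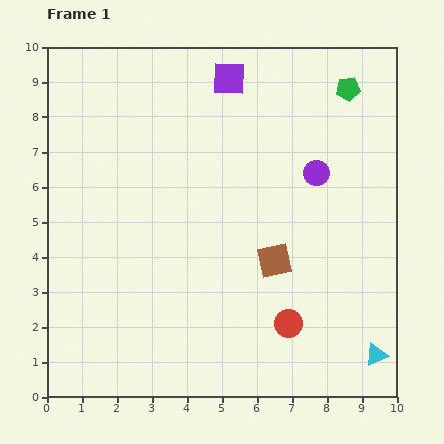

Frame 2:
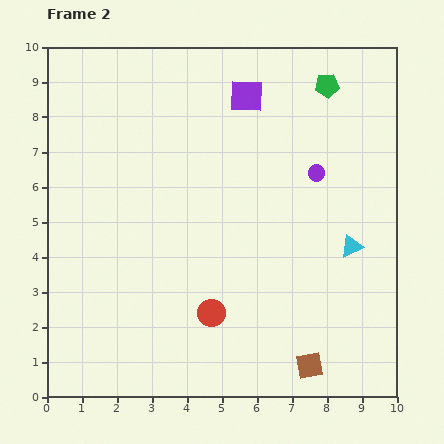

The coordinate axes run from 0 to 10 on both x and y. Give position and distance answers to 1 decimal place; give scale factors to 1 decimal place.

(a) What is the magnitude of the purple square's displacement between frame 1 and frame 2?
0.7

The purple square moved from (5.2, 9.1) to (5.7, 8.6), a distance of √(0.5² + 0.5²) ≈ 0.7.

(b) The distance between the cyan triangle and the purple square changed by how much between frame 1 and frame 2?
-3.7

Distance in frame 1: 8.9. Distance in frame 2: 5.2.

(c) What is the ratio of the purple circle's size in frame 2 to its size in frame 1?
0.6×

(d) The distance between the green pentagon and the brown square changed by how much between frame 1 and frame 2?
+2.7

Distance in frame 1: 5.3. Distance in frame 2: 8.0.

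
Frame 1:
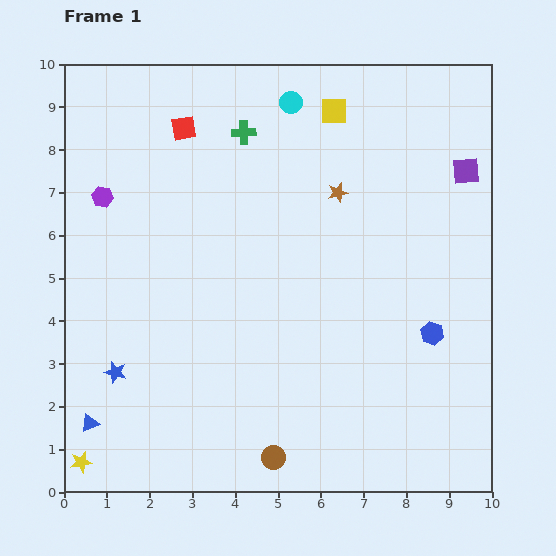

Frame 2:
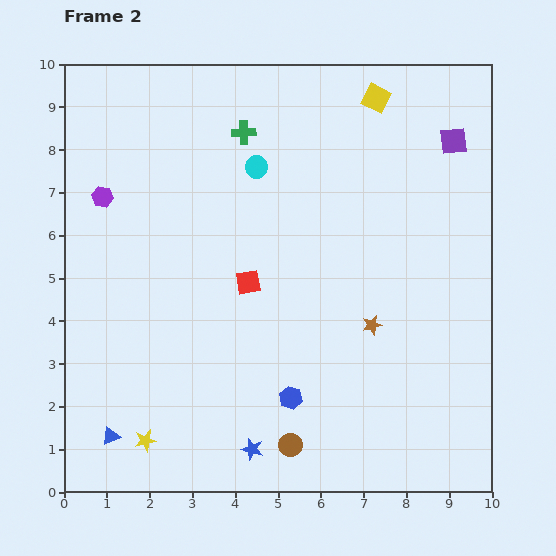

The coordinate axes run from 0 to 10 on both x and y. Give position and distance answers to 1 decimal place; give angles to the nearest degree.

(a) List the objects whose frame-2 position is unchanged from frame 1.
the green cross, the purple hexagon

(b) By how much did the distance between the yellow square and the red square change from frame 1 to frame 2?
+1.7

Distance in frame 1: 3.5. Distance in frame 2: 5.2.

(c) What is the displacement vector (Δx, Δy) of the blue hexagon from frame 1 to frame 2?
(-3.3, -1.5)

The blue hexagon was at (8.6, 3.7) in frame 1 and (5.3, 2.2) in frame 2.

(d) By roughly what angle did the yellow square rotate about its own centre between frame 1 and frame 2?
27° clockwise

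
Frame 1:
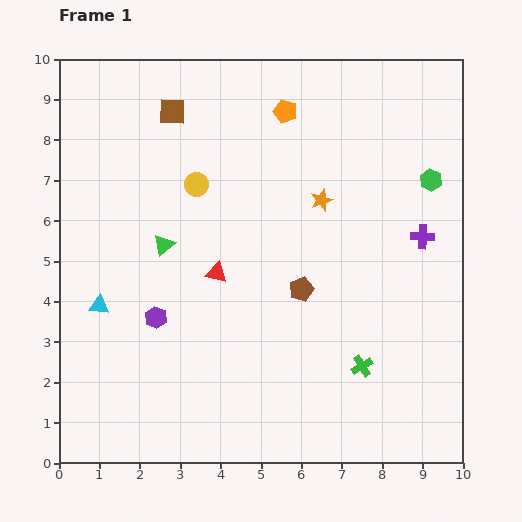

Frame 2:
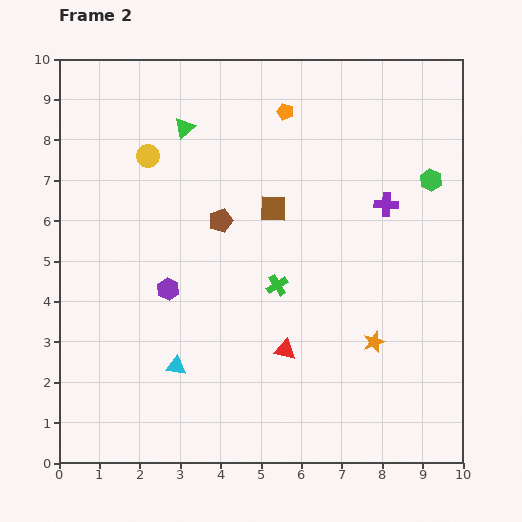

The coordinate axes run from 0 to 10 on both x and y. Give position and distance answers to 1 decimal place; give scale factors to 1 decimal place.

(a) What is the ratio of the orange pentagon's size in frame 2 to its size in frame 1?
0.7×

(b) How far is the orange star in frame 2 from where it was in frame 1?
3.7

The orange star moved from (6.5, 6.5) to (7.8, 3.0), a distance of √(1.3² + 3.5²) ≈ 3.7.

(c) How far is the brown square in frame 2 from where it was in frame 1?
3.5

The brown square moved from (2.8, 8.7) to (5.3, 6.3), a distance of √(2.5² + 2.4²) ≈ 3.5.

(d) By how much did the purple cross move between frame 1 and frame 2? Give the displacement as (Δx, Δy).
(-0.9, 0.8)

The purple cross was at (9.0, 5.6) in frame 1 and (8.1, 6.4) in frame 2.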